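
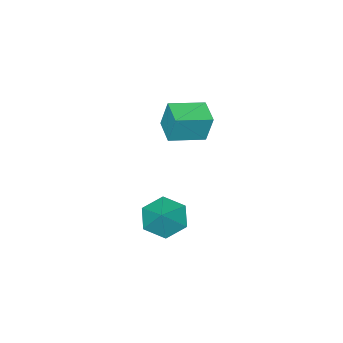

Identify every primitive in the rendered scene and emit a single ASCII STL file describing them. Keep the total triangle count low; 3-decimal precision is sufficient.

solid 
facet normal -0.867 0.466 -0.176
outer loop
vertex -0.293 -2.938 2.374
vertex 0.298 -1.913 2.172
vertex -0.195 -3.257 1.045
endloop
endfacet
facet normal -0.493 -0.854 0.169
outer loop
vertex 1.202 -4.007 1.328
vertex -0.293 -2.938 2.374
vertex -0.195 -3.257 1.045
endloop
endfacet
facet normal -0.867 0.466 -0.176
outer loop
vertex -0.195 -3.257 1.045
vertex 0.298 -1.913 2.172
vertex 0.397 -2.232 0.843
endloop
endfacet
facet normal 0.072 -0.233 -0.970
outer loop
vertex 0.397 -2.232 0.843
vertex 1.202 -4.007 1.328
vertex -0.195 -3.257 1.045
endloop
endfacet
facet normal -0.072 0.232 0.970
outer loop
vertex -0.293 -2.938 2.374
vertex 1.695 -2.663 2.455
vertex 0.298 -1.913 2.172
endloop
endfacet
facet normal -0.493 -0.854 0.168
outer loop
vertex 1.103 -3.688 2.657
vertex -0.293 -2.938 2.374
vertex 1.202 -4.007 1.328
endloop
endfacet
facet normal -0.072 0.233 0.970
outer loop
vertex 1.103 -3.688 2.657
vertex 1.695 -2.663 2.455
vertex -0.293 -2.938 2.374
endloop
endfacet
facet normal 0.493 0.854 -0.168
outer loop
vertex 0.298 -1.913 2.172
vertex 1.695 -2.663 2.455
vertex 0.397 -2.232 0.843
endloop
endfacet
facet normal 0.072 -0.233 -0.970
outer loop
vertex 1.793 -2.982 1.126
vertex 1.202 -4.007 1.328
vertex 0.397 -2.232 0.843
endloop
endfacet
facet normal 0.493 0.854 -0.169
outer loop
vertex 0.397 -2.232 0.843
vertex 1.695 -2.663 2.455
vertex 1.793 -2.982 1.126
endloop
endfacet
facet normal 0.867 -0.465 0.176
outer loop
vertex 1.793 -2.982 1.126
vertex 1.103 -3.688 2.657
vertex 1.202 -4.007 1.328
endloop
endfacet
facet normal 0.867 -0.466 0.176
outer loop
vertex 1.695 -2.663 2.455
vertex 1.103 -3.688 2.657
vertex 1.793 -2.982 1.126
endloop
endfacet
facet normal -0.560 -0.443 -0.700
outer loop
vertex 3.019 -3.184 -3.843
vertex 2.167 -2.823 -3.39
vertex 2.638 -2.267 -4.118
endloop
endfacet
facet normal 0.927 0.334 -0.172
outer loop
vertex 3.019 -3.184 -3.843
vertex 2.638 -2.267 -4.118
vertex 2.933 -2.217 -2.43
endloop
endfacet
facet normal -0.560 -0.443 -0.700
outer loop
vertex 2.638 -2.267 -4.118
vertex 2.167 -2.823 -3.39
vertex 1.786 -1.907 -3.665
endloop
endfacet
facet normal 0.347 0.934 -0.088
outer loop
vertex 2.638 -2.267 -4.118
vertex 1.786 -1.907 -3.665
vertex 2.933 -2.217 -2.43
endloop
endfacet
facet normal -0.560 -0.443 -0.700
outer loop
vertex 1.786 -1.907 -3.665
vertex 2.167 -2.823 -3.39
vertex 1.315 -2.463 -2.937
endloop
endfacet
facet normal -0.274 0.842 0.466
outer loop
vertex 1.786 -1.907 -3.665
vertex 1.315 -2.463 -2.937
vertex 2.933 -2.217 -2.43
endloop
endfacet
facet normal -0.560 -0.443 -0.701
outer loop
vertex 1.315 -2.463 -2.937
vertex 2.167 -2.823 -3.39
vertex 1.696 -3.38 -2.662
endloop
endfacet
facet normal -0.316 0.150 0.937
outer loop
vertex 1.315 -2.463 -2.937
vertex 1.696 -3.38 -2.662
vertex 2.933 -2.217 -2.43
endloop
endfacet
facet normal -0.560 -0.443 -0.701
outer loop
vertex 1.696 -3.38 -2.662
vertex 2.167 -2.823 -3.39
vertex 2.548 -3.74 -3.115
endloop
endfacet
facet normal 0.263 -0.450 0.853
outer loop
vertex 1.696 -3.38 -2.662
vertex 2.548 -3.74 -3.115
vertex 2.933 -2.217 -2.43
endloop
endfacet
facet normal -0.560 -0.443 -0.700
outer loop
vertex 2.548 -3.74 -3.115
vertex 2.167 -2.823 -3.39
vertex 3.019 -3.184 -3.843
endloop
endfacet
facet normal 0.885 -0.358 0.299
outer loop
vertex 2.548 -3.74 -3.115
vertex 3.019 -3.184 -3.843
vertex 2.933 -2.217 -2.43
endloop
endfacet

endsolid


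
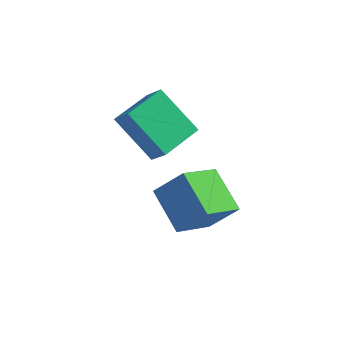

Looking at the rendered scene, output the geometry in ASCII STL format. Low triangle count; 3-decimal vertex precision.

solid 
facet normal -0.664 -0.160 -0.731
outer loop
vertex 3.355 -0.632 -0.508
vertex 2.242 0.361 0.285
vertex 3.968 0.739 -1.366
endloop
endfacet
facet normal 0.659 -0.588 -0.469
outer loop
vertex 4.878 0.959 -0.365
vertex 3.355 -0.632 -0.508
vertex 3.968 0.739 -1.366
endloop
endfacet
facet normal -0.664 -0.160 -0.731
outer loop
vertex 3.968 0.739 -1.366
vertex 2.242 0.361 0.285
vertex 2.855 1.733 -0.573
endloop
endfacet
facet normal 0.354 0.793 -0.496
outer loop
vertex 2.855 1.733 -0.573
vertex 4.878 0.959 -0.365
vertex 3.968 0.739 -1.366
endloop
endfacet
facet normal -0.354 -0.793 0.496
outer loop
vertex 3.355 -0.632 -0.508
vertex 3.152 0.581 1.286
vertex 2.242 0.361 0.285
endloop
endfacet
facet normal 0.658 -0.588 -0.470
outer loop
vertex 4.265 -0.413 0.493
vertex 3.355 -0.632 -0.508
vertex 4.878 0.959 -0.365
endloop
endfacet
facet normal -0.355 -0.793 0.496
outer loop
vertex 4.265 -0.413 0.493
vertex 3.152 0.581 1.286
vertex 3.355 -0.632 -0.508
endloop
endfacet
facet normal -0.659 0.588 0.470
outer loop
vertex 2.242 0.361 0.285
vertex 3.152 0.581 1.286
vertex 2.855 1.733 -0.573
endloop
endfacet
facet normal 0.354 0.793 -0.496
outer loop
vertex 3.765 1.952 0.428
vertex 4.878 0.959 -0.365
vertex 2.855 1.733 -0.573
endloop
endfacet
facet normal -0.658 0.588 0.470
outer loop
vertex 2.855 1.733 -0.573
vertex 3.152 0.581 1.286
vertex 3.765 1.952 0.428
endloop
endfacet
facet normal 0.664 0.160 0.731
outer loop
vertex 3.765 1.952 0.428
vertex 4.265 -0.413 0.493
vertex 4.878 0.959 -0.365
endloop
endfacet
facet normal 0.664 0.160 0.731
outer loop
vertex 3.152 0.581 1.286
vertex 4.265 -0.413 0.493
vertex 3.765 1.952 0.428
endloop
endfacet
facet normal -0.585 0.339 -0.736
outer loop
vertex 0.759 0.977 2.916
vertex 1.342 2.38 3.099
vertex 2.119 0.577 1.651
endloop
endfacet
facet normal -0.382 -0.916 -0.120
outer loop
vertex 2.698 0.24 2.381
vertex 0.759 0.977 2.916
vertex 2.119 0.577 1.651
endloop
endfacet
facet normal -0.585 0.340 -0.737
outer loop
vertex 2.119 0.577 1.651
vertex 1.342 2.38 3.099
vertex 2.702 1.979 1.835
endloop
endfacet
facet normal 0.716 -0.211 -0.665
outer loop
vertex 2.702 1.979 1.835
vertex 2.698 0.24 2.381
vertex 2.119 0.577 1.651
endloop
endfacet
facet normal -0.716 0.211 0.665
outer loop
vertex 0.759 0.977 2.916
vertex 1.921 2.043 3.829
vertex 1.342 2.38 3.099
endloop
endfacet
facet normal -0.381 -0.917 -0.120
outer loop
vertex 1.338 0.641 3.645
vertex 0.759 0.977 2.916
vertex 2.698 0.24 2.381
endloop
endfacet
facet normal -0.716 0.210 0.666
outer loop
vertex 1.338 0.641 3.645
vertex 1.921 2.043 3.829
vertex 0.759 0.977 2.916
endloop
endfacet
facet normal 0.382 0.916 0.120
outer loop
vertex 1.342 2.38 3.099
vertex 1.921 2.043 3.829
vertex 2.702 1.979 1.835
endloop
endfacet
facet normal 0.716 -0.211 -0.666
outer loop
vertex 3.281 1.643 2.564
vertex 2.698 0.24 2.381
vertex 2.702 1.979 1.835
endloop
endfacet
facet normal 0.381 0.917 0.120
outer loop
vertex 2.702 1.979 1.835
vertex 1.921 2.043 3.829
vertex 3.281 1.643 2.564
endloop
endfacet
facet normal 0.585 -0.339 0.737
outer loop
vertex 3.281 1.643 2.564
vertex 1.338 0.641 3.645
vertex 2.698 0.24 2.381
endloop
endfacet
facet normal 0.585 -0.340 0.736
outer loop
vertex 1.921 2.043 3.829
vertex 1.338 0.641 3.645
vertex 3.281 1.643 2.564
endloop
endfacet

endsolid


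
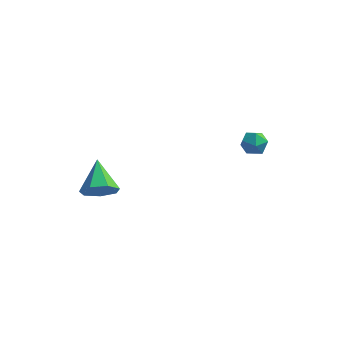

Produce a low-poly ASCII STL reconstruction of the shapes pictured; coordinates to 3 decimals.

solid 
facet normal 0.558 0.369 0.744
outer loop
vertex 4.056 2.125 -2.152
vertex 3.832 1.478 -1.663
vertex 4.517 1.42 -2.148
endloop
endfacet
facet normal 0.832 0.545 0.108
outer loop
vertex 4.056 2.125 -2.152
vertex 4.517 1.42 -2.148
vertex 4.354 1.813 -2.874
endloop
endfacet
facet normal 0.335 0.907 -0.254
outer loop
vertex 4.056 2.125 -2.152
vertex 4.354 1.813 -2.874
vertex 3.569 2.113 -2.837
endloop
endfacet
facet normal -0.246 0.956 0.158
outer loop
vertex 4.056 2.125 -2.152
vertex 3.569 2.113 -2.837
vertex 3.247 1.906 -2.088
endloop
endfacet
facet normal -0.107 0.623 0.775
outer loop
vertex 4.056 2.125 -2.152
vertex 3.247 1.906 -2.088
vertex 3.832 1.478 -1.663
endloop
endfacet
facet normal 0.967 -0.060 -0.249
outer loop
vertex 4.354 1.813 -2.874
vertex 4.517 1.42 -2.148
vertex 4.313 0.974 -2.832
endloop
endfacet
facet normal 0.523 -0.344 0.780
outer loop
vertex 4.517 1.42 -2.148
vertex 3.832 1.478 -1.663
vertex 3.991 0.767 -2.083
endloop
endfacet
facet normal -0.553 0.069 0.830
outer loop
vertex 3.832 1.478 -1.663
vertex 3.247 1.906 -2.088
vertex 3.206 1.067 -2.046
endloop
endfacet
facet normal -0.776 0.609 -0.165
outer loop
vertex 3.247 1.906 -2.088
vertex 3.569 2.113 -2.837
vertex 3.043 1.46 -2.772
endloop
endfacet
facet normal 0.163 0.529 -0.833
outer loop
vertex 3.569 2.113 -2.837
vertex 4.354 1.813 -2.874
vertex 3.728 1.402 -3.257
endloop
endfacet
facet normal 0.246 -0.956 -0.158
outer loop
vertex 3.504 0.755 -2.768
vertex 4.313 0.974 -2.832
vertex 3.991 0.767 -2.083
endloop
endfacet
facet normal -0.335 -0.907 0.254
outer loop
vertex 3.504 0.755 -2.768
vertex 3.991 0.767 -2.083
vertex 3.206 1.067 -2.046
endloop
endfacet
facet normal -0.832 -0.545 -0.108
outer loop
vertex 3.504 0.755 -2.768
vertex 3.206 1.067 -2.046
vertex 3.043 1.46 -2.772
endloop
endfacet
facet normal -0.558 -0.369 -0.744
outer loop
vertex 3.504 0.755 -2.768
vertex 3.043 1.46 -2.772
vertex 3.728 1.402 -3.257
endloop
endfacet
facet normal 0.107 -0.623 -0.775
outer loop
vertex 3.504 0.755 -2.768
vertex 3.728 1.402 -3.257
vertex 4.313 0.974 -2.832
endloop
endfacet
facet normal 0.776 -0.609 0.165
outer loop
vertex 3.991 0.767 -2.083
vertex 4.313 0.974 -2.832
vertex 4.517 1.42 -2.148
endloop
endfacet
facet normal -0.163 -0.529 0.833
outer loop
vertex 3.206 1.067 -2.046
vertex 3.991 0.767 -2.083
vertex 3.832 1.478 -1.663
endloop
endfacet
facet normal -0.967 0.060 0.249
outer loop
vertex 3.043 1.46 -2.772
vertex 3.206 1.067 -2.046
vertex 3.247 1.906 -2.088
endloop
endfacet
facet normal -0.523 0.344 -0.780
outer loop
vertex 3.728 1.402 -3.257
vertex 3.043 1.46 -2.772
vertex 3.569 2.113 -2.837
endloop
endfacet
facet normal 0.553 -0.069 -0.830
outer loop
vertex 4.313 0.974 -2.832
vertex 3.728 1.402 -3.257
vertex 4.354 1.813 -2.874
endloop
endfacet
facet normal 0.276 -0.824 -0.494
outer loop
vertex -2.519 -3.293 -3.724
vertex -3.248 -3.861 -3.184
vertex -3.361 -3.342 -4.113
endloop
endfacet
facet normal 0.171 0.862 -0.478
outer loop
vertex -2.519 -3.293 -3.724
vertex -3.361 -3.342 -4.113
vertex -3.812 -2.179 -2.176
endloop
endfacet
facet normal 0.276 -0.824 -0.494
outer loop
vertex -3.361 -3.342 -4.113
vertex -3.248 -3.861 -3.184
vertex -4.117 -3.782 -3.802
endloop
endfacet
facet normal -0.580 0.632 -0.514
outer loop
vertex -3.361 -3.342 -4.113
vertex -4.117 -3.782 -3.802
vertex -3.812 -2.179 -2.176
endloop
endfacet
facet normal 0.276 -0.824 -0.494
outer loop
vertex -4.117 -3.782 -3.802
vertex -3.248 -3.861 -3.184
vertex -4.219 -4.281 -3.026
endloop
endfacet
facet normal -0.981 0.192 -0.005
outer loop
vertex -4.117 -3.782 -3.802
vertex -4.219 -4.281 -3.026
vertex -3.812 -2.179 -2.176
endloop
endfacet
facet normal 0.276 -0.825 -0.494
outer loop
vertex -4.219 -4.281 -3.026
vertex -3.248 -3.861 -3.184
vertex -3.59 -4.464 -2.368
endloop
endfacet
facet normal -0.734 -0.127 0.667
outer loop
vertex -4.219 -4.281 -3.026
vertex -3.59 -4.464 -2.368
vertex -3.812 -2.179 -2.176
endloop
endfacet
facet normal 0.277 -0.825 -0.493
outer loop
vertex -3.59 -4.464 -2.368
vertex -3.248 -3.861 -3.184
vertex -2.703 -4.192 -2.325
endloop
endfacet
facet normal -0.022 -0.086 0.996
outer loop
vertex -3.59 -4.464 -2.368
vertex -2.703 -4.192 -2.325
vertex -3.812 -2.179 -2.176
endloop
endfacet
facet normal 0.277 -0.825 -0.493
outer loop
vertex -2.703 -4.192 -2.325
vertex -3.248 -3.861 -3.184
vertex -2.226 -3.671 -2.928
endloop
endfacet
facet normal 0.616 0.285 0.734
outer loop
vertex -2.703 -4.192 -2.325
vertex -2.226 -3.671 -2.928
vertex -3.812 -2.179 -2.176
endloop
endfacet
facet normal 0.277 -0.825 -0.493
outer loop
vertex -2.226 -3.671 -2.928
vertex -3.248 -3.861 -3.184
vertex -2.519 -3.293 -3.724
endloop
endfacet
facet normal 0.702 0.708 0.077
outer loop
vertex -2.226 -3.671 -2.928
vertex -2.519 -3.293 -3.724
vertex -3.812 -2.179 -2.176
endloop
endfacet

endsolid


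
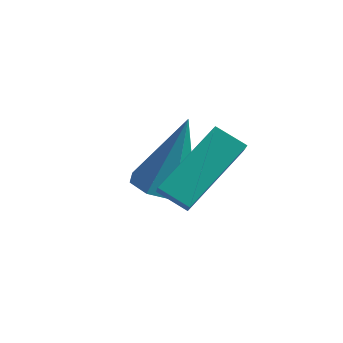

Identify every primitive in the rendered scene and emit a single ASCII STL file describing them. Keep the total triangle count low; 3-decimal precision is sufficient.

solid 
facet normal -0.154 -0.258 -0.954
outer loop
vertex 0.771 3.276 -2.115
vertex 0.311 2.69 -1.882
vertex 0.199 3.44 -2.067
endloop
endfacet
facet normal 0.278 0.960 0.038
outer loop
vertex 0.771 3.276 -2.115
vertex 0.199 3.44 -2.067
vertex 0.629 3.23 0.102
endloop
endfacet
facet normal -0.152 -0.258 -0.954
outer loop
vertex 0.199 3.44 -2.067
vertex 0.311 2.69 -1.882
vertex -0.307 3.165 -1.912
endloop
endfacet
facet normal -0.430 0.887 0.171
outer loop
vertex 0.199 3.44 -2.067
vertex -0.307 3.165 -1.912
vertex 0.629 3.23 0.102
endloop
endfacet
facet normal -0.154 -0.260 -0.953
outer loop
vertex -0.307 3.165 -1.912
vertex 0.311 2.69 -1.882
vertex -0.451 2.612 -1.738
endloop
endfacet
facet normal -0.856 0.344 0.387
outer loop
vertex -0.307 3.165 -1.912
vertex -0.451 2.612 -1.738
vertex 0.629 3.23 0.102
endloop
endfacet
facet normal -0.154 -0.259 -0.954
outer loop
vertex -0.451 2.612 -1.738
vertex 0.311 2.69 -1.882
vertex -0.149 2.105 -1.649
endloop
endfacet
facet normal -0.752 -0.350 0.559
outer loop
vertex -0.451 2.612 -1.738
vertex -0.149 2.105 -1.649
vertex 0.629 3.23 0.102
endloop
endfacet
facet normal -0.153 -0.260 -0.954
outer loop
vertex -0.149 2.105 -1.649
vertex 0.311 2.69 -1.882
vertex 0.423 1.941 -1.696
endloop
endfacet
facet normal -0.178 -0.790 0.587
outer loop
vertex -0.149 2.105 -1.649
vertex 0.423 1.941 -1.696
vertex 0.629 3.23 0.102
endloop
endfacet
facet normal -0.153 -0.260 -0.954
outer loop
vertex 0.423 1.941 -1.696
vertex 0.311 2.69 -1.882
vertex 0.93 2.216 -1.852
endloop
endfacet
facet normal 0.529 -0.717 0.454
outer loop
vertex 0.423 1.941 -1.696
vertex 0.93 2.216 -1.852
vertex 0.629 3.23 0.102
endloop
endfacet
facet normal -0.152 -0.259 -0.954
outer loop
vertex 0.93 2.216 -1.852
vertex 0.311 2.69 -1.882
vertex 1.074 2.769 -2.025
endloop
endfacet
facet normal 0.956 -0.174 0.238
outer loop
vertex 0.93 2.216 -1.852
vertex 1.074 2.769 -2.025
vertex 0.629 3.23 0.102
endloop
endfacet
facet normal -0.152 -0.260 -0.954
outer loop
vertex 1.074 2.769 -2.025
vertex 0.311 2.69 -1.882
vertex 0.771 3.276 -2.115
endloop
endfacet
facet normal 0.851 0.520 0.065
outer loop
vertex 1.074 2.769 -2.025
vertex 0.771 3.276 -2.115
vertex 0.629 3.23 0.102
endloop
endfacet
facet normal -0.464 0.597 -0.654
outer loop
vertex 1.927 2.241 0.693
vertex 2.629 2.365 0.308
vertex 1.571 0.706 -0.456
endloop
endfacet
facet normal -0.867 -0.154 0.475
outer loop
vertex 2.031 0.115 0.192
vertex 1.927 2.241 0.693
vertex 1.571 0.706 -0.456
endloop
endfacet
facet normal -0.464 0.597 -0.654
outer loop
vertex 1.571 0.706 -0.456
vertex 2.629 2.365 0.308
vertex 2.273 0.831 -0.84
endloop
endfacet
facet normal -0.182 -0.787 -0.589
outer loop
vertex 2.273 0.831 -0.84
vertex 2.031 0.115 0.192
vertex 1.571 0.706 -0.456
endloop
endfacet
facet normal 0.183 0.788 0.588
outer loop
vertex 1.927 2.241 0.693
vertex 3.089 1.774 0.956
vertex 2.629 2.365 0.308
endloop
endfacet
facet normal -0.866 -0.154 0.475
outer loop
vertex 2.387 1.649 1.34
vertex 1.927 2.241 0.693
vertex 2.031 0.115 0.192
endloop
endfacet
facet normal 0.183 0.787 0.590
outer loop
vertex 2.387 1.649 1.34
vertex 3.089 1.774 0.956
vertex 1.927 2.241 0.693
endloop
endfacet
facet normal 0.867 0.154 -0.475
outer loop
vertex 2.629 2.365 0.308
vertex 3.089 1.774 0.956
vertex 2.273 0.831 -0.84
endloop
endfacet
facet normal -0.184 -0.787 -0.589
outer loop
vertex 2.733 0.239 -0.193
vertex 2.031 0.115 0.192
vertex 2.273 0.831 -0.84
endloop
endfacet
facet normal 0.866 0.154 -0.475
outer loop
vertex 2.273 0.831 -0.84
vertex 3.089 1.774 0.956
vertex 2.733 0.239 -0.193
endloop
endfacet
facet normal 0.464 -0.597 0.654
outer loop
vertex 2.733 0.239 -0.193
vertex 2.387 1.649 1.34
vertex 2.031 0.115 0.192
endloop
endfacet
facet normal 0.464 -0.597 0.654
outer loop
vertex 3.089 1.774 0.956
vertex 2.387 1.649 1.34
vertex 2.733 0.239 -0.193
endloop
endfacet

endsolid


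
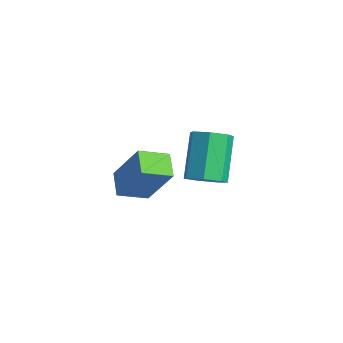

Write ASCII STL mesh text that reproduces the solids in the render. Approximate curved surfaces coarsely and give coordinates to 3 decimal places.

solid 
facet normal 0.505 -0.451 -0.736
outer loop
vertex 1.671 1.649 2.268
vertex 1.024 1.415 1.968
vertex 1.399 2.051 1.835
endloop
endfacet
facet normal 0.755 0.644 0.123
outer loop
vertex 1.671 1.649 2.268
vertex 1.399 2.051 1.835
vertex 0.722 2.498 3.651
endloop
endfacet
facet normal 0.756 0.643 0.124
outer loop
vertex 0.722 2.498 3.651
vertex 1.399 2.051 1.835
vertex 0.45 2.901 3.218
endloop
endfacet
facet normal -0.504 0.451 0.737
outer loop
vertex 0.722 2.498 3.651
vertex 0.45 2.901 3.218
vertex 0.076 2.265 3.352
endloop
endfacet
facet normal 0.505 -0.452 -0.736
outer loop
vertex 1.399 2.051 1.835
vertex 1.024 1.415 1.968
vertex 0.845 1.974 1.502
endloop
endfacet
facet normal 0.144 0.884 -0.444
outer loop
vertex 1.399 2.051 1.835
vertex 0.845 1.974 1.502
vertex 0.45 2.901 3.218
endloop
endfacet
facet normal 0.144 0.884 -0.444
outer loop
vertex 0.45 2.901 3.218
vertex 0.845 1.974 1.502
vertex -0.104 2.824 2.885
endloop
endfacet
facet normal -0.505 0.452 0.735
outer loop
vertex 0.45 2.901 3.218
vertex -0.104 2.824 2.885
vertex 0.076 2.265 3.352
endloop
endfacet
facet normal 0.504 -0.452 -0.736
outer loop
vertex 0.845 1.974 1.502
vertex 1.024 1.415 1.968
vertex 0.426 1.477 1.52
endloop
endfacet
facet normal -0.575 0.460 -0.677
outer loop
vertex 0.845 1.974 1.502
vertex 0.426 1.477 1.52
vertex -0.104 2.824 2.885
endloop
endfacet
facet normal -0.576 0.459 -0.676
outer loop
vertex -0.104 2.824 2.885
vertex 0.426 1.477 1.52
vertex -0.523 2.326 2.904
endloop
endfacet
facet normal -0.504 0.452 0.736
outer loop
vertex -0.104 2.824 2.885
vertex -0.523 2.326 2.904
vertex 0.076 2.265 3.352
endloop
endfacet
facet normal 0.504 -0.452 -0.736
outer loop
vertex 0.426 1.477 1.52
vertex 1.024 1.415 1.968
vertex 0.458 0.933 1.876
endloop
endfacet
facet normal -0.862 -0.312 -0.400
outer loop
vertex 0.426 1.477 1.52
vertex 0.458 0.933 1.876
vertex -0.523 2.326 2.904
endloop
endfacet
facet normal -0.862 -0.312 -0.400
outer loop
vertex -0.523 2.326 2.904
vertex 0.458 0.933 1.876
vertex -0.491 1.782 3.26
endloop
endfacet
facet normal -0.504 0.452 0.736
outer loop
vertex -0.523 2.326 2.904
vertex -0.491 1.782 3.26
vertex 0.076 2.265 3.352
endloop
endfacet
facet normal 0.504 -0.452 -0.736
outer loop
vertex 0.458 0.933 1.876
vertex 1.024 1.415 1.968
vertex 0.916 0.752 2.301
endloop
endfacet
facet normal -0.500 -0.848 0.177
outer loop
vertex 0.458 0.933 1.876
vertex 0.916 0.752 2.301
vertex -0.491 1.782 3.26
endloop
endfacet
facet normal -0.499 -0.848 0.178
outer loop
vertex -0.491 1.782 3.26
vertex 0.916 0.752 2.301
vertex -0.032 1.601 3.685
endloop
endfacet
facet normal -0.504 0.451 0.736
outer loop
vertex -0.491 1.782 3.26
vertex -0.032 1.601 3.685
vertex 0.076 2.265 3.352
endloop
endfacet
facet normal 0.505 -0.452 -0.735
outer loop
vertex 0.916 0.752 2.301
vertex 1.024 1.415 1.968
vertex 1.456 1.071 2.476
endloop
endfacet
facet normal 0.239 -0.746 0.622
outer loop
vertex 0.916 0.752 2.301
vertex 1.456 1.071 2.476
vertex -0.032 1.601 3.685
endloop
endfacet
facet normal 0.240 -0.745 0.622
outer loop
vertex -0.032 1.601 3.685
vertex 1.456 1.071 2.476
vertex 0.508 1.92 3.859
endloop
endfacet
facet normal -0.504 0.451 0.736
outer loop
vertex -0.032 1.601 3.685
vertex 0.508 1.92 3.859
vertex 0.076 2.265 3.352
endloop
endfacet
facet normal 0.505 -0.452 -0.735
outer loop
vertex 1.456 1.071 2.476
vertex 1.024 1.415 1.968
vertex 1.671 1.649 2.268
endloop
endfacet
facet normal 0.798 -0.082 0.597
outer loop
vertex 1.456 1.071 2.476
vertex 1.671 1.649 2.268
vertex 0.508 1.92 3.859
endloop
endfacet
facet normal 0.798 -0.081 0.597
outer loop
vertex 0.508 1.92 3.859
vertex 1.671 1.649 2.268
vertex 0.722 2.498 3.651
endloop
endfacet
facet normal -0.504 0.452 0.736
outer loop
vertex 0.508 1.92 3.859
vertex 0.722 2.498 3.651
vertex 0.076 2.265 3.352
endloop
endfacet
facet normal -0.489 -0.214 -0.846
outer loop
vertex -3.166 0.43 -1.324
vertex -4.064 0.835 -0.908
vertex -2.872 1.547 -1.777
endloop
endfacet
facet normal 0.840 -0.379 -0.389
outer loop
vertex -1.876 1.985 -0.052
vertex -3.166 0.43 -1.324
vertex -2.872 1.547 -1.777
endloop
endfacet
facet normal -0.488 -0.215 -0.846
outer loop
vertex -2.872 1.547 -1.777
vertex -4.064 0.835 -0.908
vertex -3.771 1.952 -1.361
endloop
endfacet
facet normal 0.237 0.900 -0.365
outer loop
vertex -3.771 1.952 -1.361
vertex -1.876 1.985 -0.052
vertex -2.872 1.547 -1.777
endloop
endfacet
facet normal -0.237 -0.900 0.365
outer loop
vertex -3.166 0.43 -1.324
vertex -3.068 1.273 0.817
vertex -4.064 0.835 -0.908
endloop
endfacet
facet normal 0.840 -0.378 -0.389
outer loop
vertex -2.169 0.868 0.401
vertex -3.166 0.43 -1.324
vertex -1.876 1.985 -0.052
endloop
endfacet
facet normal -0.237 -0.900 0.365
outer loop
vertex -2.169 0.868 0.401
vertex -3.068 1.273 0.817
vertex -3.166 0.43 -1.324
endloop
endfacet
facet normal -0.840 0.378 0.389
outer loop
vertex -4.064 0.835 -0.908
vertex -3.068 1.273 0.817
vertex -3.771 1.952 -1.361
endloop
endfacet
facet normal 0.237 0.900 -0.365
outer loop
vertex -2.774 2.39 0.364
vertex -1.876 1.985 -0.052
vertex -3.771 1.952 -1.361
endloop
endfacet
facet normal -0.840 0.379 0.389
outer loop
vertex -3.771 1.952 -1.361
vertex -3.068 1.273 0.817
vertex -2.774 2.39 0.364
endloop
endfacet
facet normal 0.489 0.215 0.846
outer loop
vertex -2.774 2.39 0.364
vertex -2.169 0.868 0.401
vertex -1.876 1.985 -0.052
endloop
endfacet
facet normal 0.488 0.215 0.846
outer loop
vertex -3.068 1.273 0.817
vertex -2.169 0.868 0.401
vertex -2.774 2.39 0.364
endloop
endfacet

endsolid


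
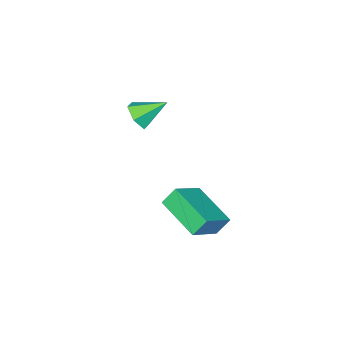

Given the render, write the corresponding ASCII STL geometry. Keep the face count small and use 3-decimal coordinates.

solid 
facet normal -0.492 0.346 0.799
outer loop
vertex -0.154 -0.669 -1.767
vertex 0.267 1.328 -2.373
vertex -1.595 -0.639 -2.668
endloop
endfacet
facet normal -0.198 -0.938 0.285
outer loop
vertex -1.127 -0.968 -3.427
vertex -0.154 -0.669 -1.767
vertex -1.595 -0.639 -2.668
endloop
endfacet
facet normal -0.493 0.346 0.798
outer loop
vertex -1.595 -0.639 -2.668
vertex 0.267 1.328 -2.373
vertex -1.174 1.358 -3.275
endloop
endfacet
facet normal -0.848 0.018 -0.530
outer loop
vertex -1.174 1.358 -3.275
vertex -1.127 -0.968 -3.427
vertex -1.595 -0.639 -2.668
endloop
endfacet
facet normal 0.848 -0.018 0.530
outer loop
vertex -0.154 -0.669 -1.767
vertex 0.735 0.999 -3.132
vertex 0.267 1.328 -2.373
endloop
endfacet
facet normal -0.198 -0.938 0.285
outer loop
vertex 0.314 -0.998 -2.525
vertex -0.154 -0.669 -1.767
vertex -1.127 -0.968 -3.427
endloop
endfacet
facet normal 0.847 -0.017 0.531
outer loop
vertex 0.314 -0.998 -2.525
vertex 0.735 0.999 -3.132
vertex -0.154 -0.669 -1.767
endloop
endfacet
facet normal 0.198 0.938 -0.285
outer loop
vertex 0.267 1.328 -2.373
vertex 0.735 0.999 -3.132
vertex -1.174 1.358 -3.275
endloop
endfacet
facet normal -0.847 0.018 -0.531
outer loop
vertex -0.706 1.029 -4.033
vertex -1.127 -0.968 -3.427
vertex -1.174 1.358 -3.275
endloop
endfacet
facet normal 0.198 0.938 -0.285
outer loop
vertex -1.174 1.358 -3.275
vertex 0.735 0.999 -3.132
vertex -0.706 1.029 -4.033
endloop
endfacet
facet normal 0.493 -0.346 -0.798
outer loop
vertex -0.706 1.029 -4.033
vertex 0.314 -0.998 -2.525
vertex -1.127 -0.968 -3.427
endloop
endfacet
facet normal 0.492 -0.346 -0.799
outer loop
vertex 0.735 0.999 -3.132
vertex 0.314 -0.998 -2.525
vertex -0.706 1.029 -4.033
endloop
endfacet
facet normal 0.562 -0.606 -0.563
outer loop
vertex 0.588 -2.218 2.161
vertex -0.024 -2.537 1.893
vertex 0.267 -1.949 1.551
endloop
endfacet
facet normal 0.408 0.895 0.180
outer loop
vertex 0.588 -2.218 2.161
vertex 0.267 -1.949 1.551
vertex -0.816 -1.683 2.687
endloop
endfacet
facet normal 0.563 -0.606 -0.562
outer loop
vertex 0.267 -1.949 1.551
vertex -0.024 -2.537 1.893
vertex -0.344 -2.268 1.283
endloop
endfacet
facet normal -0.254 0.859 -0.444
outer loop
vertex 0.267 -1.949 1.551
vertex -0.344 -2.268 1.283
vertex -0.816 -1.683 2.687
endloop
endfacet
facet normal 0.562 -0.606 -0.562
outer loop
vertex -0.344 -2.268 1.283
vertex -0.024 -2.537 1.893
vertex -0.635 -2.856 1.626
endloop
endfacet
facet normal -0.895 0.215 -0.391
outer loop
vertex -0.344 -2.268 1.283
vertex -0.635 -2.856 1.626
vertex -0.816 -1.683 2.687
endloop
endfacet
facet normal 0.562 -0.606 -0.563
outer loop
vertex -0.635 -2.856 1.626
vertex -0.024 -2.537 1.893
vertex -0.314 -3.125 2.236
endloop
endfacet
facet normal -0.874 -0.394 0.286
outer loop
vertex -0.635 -2.856 1.626
vertex -0.314 -3.125 2.236
vertex -0.816 -1.683 2.687
endloop
endfacet
facet normal 0.563 -0.606 -0.562
outer loop
vertex -0.314 -3.125 2.236
vertex -0.024 -2.537 1.893
vertex 0.297 -2.806 2.504
endloop
endfacet
facet normal -0.212 -0.358 0.909
outer loop
vertex -0.314 -3.125 2.236
vertex 0.297 -2.806 2.504
vertex -0.816 -1.683 2.687
endloop
endfacet
facet normal 0.562 -0.606 -0.562
outer loop
vertex 0.297 -2.806 2.504
vertex -0.024 -2.537 1.893
vertex 0.588 -2.218 2.161
endloop
endfacet
facet normal 0.430 0.287 0.856
outer loop
vertex 0.297 -2.806 2.504
vertex 0.588 -2.218 2.161
vertex -0.816 -1.683 2.687
endloop
endfacet

endsolid


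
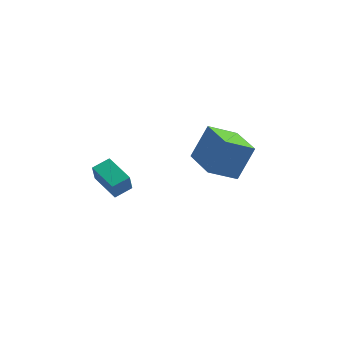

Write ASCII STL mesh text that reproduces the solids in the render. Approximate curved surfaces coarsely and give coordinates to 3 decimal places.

solid 
facet normal -0.802 -0.547 -0.239
outer loop
vertex -1.588 -2.164 -0.931
vertex -2.491 -0.961 -0.652
vertex -1.5 -1.877 -1.885
endloop
endfacet
facet normal 0.590 -0.787 -0.182
outer loop
vertex -0.769 -1.379 -1.668
vertex -1.588 -2.164 -0.931
vertex -1.5 -1.877 -1.885
endloop
endfacet
facet normal -0.803 -0.547 -0.239
outer loop
vertex -1.5 -1.877 -1.885
vertex -2.491 -0.961 -0.652
vertex -2.403 -0.673 -1.606
endloop
endfacet
facet normal 0.088 0.287 -0.954
outer loop
vertex -2.403 -0.673 -1.606
vertex -0.769 -1.379 -1.668
vertex -1.5 -1.877 -1.885
endloop
endfacet
facet normal -0.088 -0.287 0.954
outer loop
vertex -1.588 -2.164 -0.931
vertex -1.76 -0.463 -0.435
vertex -2.491 -0.961 -0.652
endloop
endfacet
facet normal 0.589 -0.787 -0.183
outer loop
vertex -0.857 -1.667 -0.714
vertex -1.588 -2.164 -0.931
vertex -0.769 -1.379 -1.668
endloop
endfacet
facet normal -0.088 -0.287 0.954
outer loop
vertex -0.857 -1.667 -0.714
vertex -1.76 -0.463 -0.435
vertex -1.588 -2.164 -0.931
endloop
endfacet
facet normal -0.590 0.786 0.183
outer loop
vertex -2.491 -0.961 -0.652
vertex -1.76 -0.463 -0.435
vertex -2.403 -0.673 -1.606
endloop
endfacet
facet normal 0.088 0.287 -0.954
outer loop
vertex -1.672 -0.176 -1.389
vertex -0.769 -1.379 -1.668
vertex -2.403 -0.673 -1.606
endloop
endfacet
facet normal -0.589 0.787 0.182
outer loop
vertex -2.403 -0.673 -1.606
vertex -1.76 -0.463 -0.435
vertex -1.672 -0.176 -1.389
endloop
endfacet
facet normal 0.802 0.547 0.239
outer loop
vertex -1.672 -0.176 -1.389
vertex -0.857 -1.667 -0.714
vertex -0.769 -1.379 -1.668
endloop
endfacet
facet normal 0.803 0.547 0.239
outer loop
vertex -1.76 -0.463 -0.435
vertex -0.857 -1.667 -0.714
vertex -1.672 -0.176 -1.389
endloop
endfacet
facet normal -0.829 -0.249 0.500
outer loop
vertex 3.351 3.088 -2.18
vertex 2.586 4.924 -2.533
vertex 2.557 2.443 -3.817
endloop
endfacet
facet normal 0.378 -0.909 0.175
outer loop
vertex 3.934 2.856 -4.647
vertex 3.351 3.088 -2.18
vertex 2.557 2.443 -3.817
endloop
endfacet
facet normal -0.829 -0.249 0.500
outer loop
vertex 2.557 2.443 -3.817
vertex 2.586 4.924 -2.533
vertex 1.793 4.279 -4.169
endloop
endfacet
facet normal -0.411 -0.334 -0.848
outer loop
vertex 1.793 4.279 -4.169
vertex 3.934 2.856 -4.647
vertex 2.557 2.443 -3.817
endloop
endfacet
facet normal 0.411 0.334 0.848
outer loop
vertex 3.351 3.088 -2.18
vertex 3.963 5.337 -3.363
vertex 2.586 4.924 -2.533
endloop
endfacet
facet normal 0.378 -0.909 0.175
outer loop
vertex 4.727 3.501 -3.011
vertex 3.351 3.088 -2.18
vertex 3.934 2.856 -4.647
endloop
endfacet
facet normal 0.412 0.334 0.848
outer loop
vertex 4.727 3.501 -3.011
vertex 3.963 5.337 -3.363
vertex 3.351 3.088 -2.18
endloop
endfacet
facet normal -0.378 0.909 -0.175
outer loop
vertex 2.586 4.924 -2.533
vertex 3.963 5.337 -3.363
vertex 1.793 4.279 -4.169
endloop
endfacet
facet normal -0.412 -0.334 -0.848
outer loop
vertex 3.169 4.692 -5.0
vertex 3.934 2.856 -4.647
vertex 1.793 4.279 -4.169
endloop
endfacet
facet normal -0.378 0.909 -0.175
outer loop
vertex 1.793 4.279 -4.169
vertex 3.963 5.337 -3.363
vertex 3.169 4.692 -5.0
endloop
endfacet
facet normal 0.829 0.249 -0.500
outer loop
vertex 3.169 4.692 -5.0
vertex 4.727 3.501 -3.011
vertex 3.934 2.856 -4.647
endloop
endfacet
facet normal 0.829 0.249 -0.500
outer loop
vertex 3.963 5.337 -3.363
vertex 4.727 3.501 -3.011
vertex 3.169 4.692 -5.0
endloop
endfacet

endsolid


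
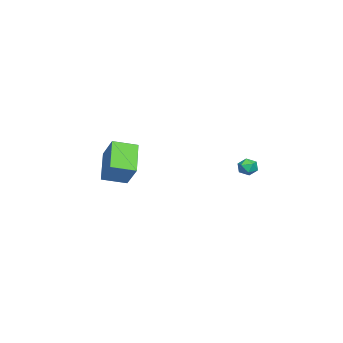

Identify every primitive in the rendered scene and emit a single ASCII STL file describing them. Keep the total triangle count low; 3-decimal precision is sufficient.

solid 
facet normal -0.633 0.072 0.771
outer loop
vertex 0.967 3.644 -0.893
vertex 0.755 3.062 -1.013
vertex 1.242 3.146 -0.621
endloop
endfacet
facet normal -0.045 0.460 0.887
outer loop
vertex 0.967 3.644 -0.893
vertex 1.242 3.146 -0.621
vertex 1.596 3.617 -0.847
endloop
endfacet
facet normal 0.014 0.934 0.358
outer loop
vertex 0.967 3.644 -0.893
vertex 1.596 3.617 -0.847
vertex 1.327 3.825 -1.379
endloop
endfacet
facet normal -0.538 0.839 -0.086
outer loop
vertex 0.967 3.644 -0.893
vertex 1.327 3.825 -1.379
vertex 0.808 3.482 -1.481
endloop
endfacet
facet normal -0.937 0.306 0.169
outer loop
vertex 0.967 3.644 -0.893
vertex 0.808 3.482 -1.481
vertex 0.755 3.062 -1.013
endloop
endfacet
facet normal 0.518 0.021 0.855
outer loop
vertex 1.596 3.617 -0.847
vertex 1.242 3.146 -0.621
vertex 1.772 3.018 -0.939
endloop
endfacet
facet normal -0.433 -0.606 0.668
outer loop
vertex 1.242 3.146 -0.621
vertex 0.755 3.062 -1.013
vertex 1.253 2.675 -1.041
endloop
endfacet
facet normal -0.925 -0.225 -0.306
outer loop
vertex 0.755 3.062 -1.013
vertex 0.808 3.482 -1.481
vertex 0.984 2.883 -1.573
endloop
endfacet
facet normal -0.279 0.636 -0.720
outer loop
vertex 0.808 3.482 -1.481
vertex 1.327 3.825 -1.379
vertex 1.338 3.354 -1.799
endloop
endfacet
facet normal 0.614 0.790 -0.002
outer loop
vertex 1.327 3.825 -1.379
vertex 1.596 3.617 -0.847
vertex 1.825 3.438 -1.407
endloop
endfacet
facet normal 0.538 -0.839 0.086
outer loop
vertex 1.613 2.856 -1.527
vertex 1.772 3.018 -0.939
vertex 1.253 2.675 -1.041
endloop
endfacet
facet normal -0.014 -0.934 -0.358
outer loop
vertex 1.613 2.856 -1.527
vertex 1.253 2.675 -1.041
vertex 0.984 2.883 -1.573
endloop
endfacet
facet normal 0.045 -0.460 -0.887
outer loop
vertex 1.613 2.856 -1.527
vertex 0.984 2.883 -1.573
vertex 1.338 3.354 -1.799
endloop
endfacet
facet normal 0.633 -0.072 -0.771
outer loop
vertex 1.613 2.856 -1.527
vertex 1.338 3.354 -1.799
vertex 1.825 3.438 -1.407
endloop
endfacet
facet normal 0.937 -0.306 -0.169
outer loop
vertex 1.613 2.856 -1.527
vertex 1.825 3.438 -1.407
vertex 1.772 3.018 -0.939
endloop
endfacet
facet normal 0.279 -0.636 0.720
outer loop
vertex 1.253 2.675 -1.041
vertex 1.772 3.018 -0.939
vertex 1.242 3.146 -0.621
endloop
endfacet
facet normal -0.614 -0.790 0.002
outer loop
vertex 0.984 2.883 -1.573
vertex 1.253 2.675 -1.041
vertex 0.755 3.062 -1.013
endloop
endfacet
facet normal -0.518 -0.021 -0.855
outer loop
vertex 1.338 3.354 -1.799
vertex 0.984 2.883 -1.573
vertex 0.808 3.482 -1.481
endloop
endfacet
facet normal 0.433 0.606 -0.668
outer loop
vertex 1.825 3.438 -1.407
vertex 1.338 3.354 -1.799
vertex 1.327 3.825 -1.379
endloop
endfacet
facet normal 0.925 0.225 0.306
outer loop
vertex 1.772 3.018 -0.939
vertex 1.825 3.438 -1.407
vertex 1.596 3.617 -0.847
endloop
endfacet
facet normal -0.485 -0.477 -0.732
outer loop
vertex 0.593 -5.274 -1.385
vertex -0.095 -3.996 -1.762
vertex 2.186 -4.818 -2.738
endloop
endfacet
facet normal 0.458 -0.852 0.252
outer loop
vertex 3.075 -3.944 -1.398
vertex 0.593 -5.274 -1.385
vertex 2.186 -4.818 -2.738
endloop
endfacet
facet normal -0.485 -0.477 -0.733
outer loop
vertex 2.186 -4.818 -2.738
vertex -0.095 -3.996 -1.762
vertex 1.499 -3.539 -3.116
endloop
endfacet
facet normal 0.744 0.213 -0.633
outer loop
vertex 1.499 -3.539 -3.116
vertex 3.075 -3.944 -1.398
vertex 2.186 -4.818 -2.738
endloop
endfacet
facet normal -0.744 -0.214 0.633
outer loop
vertex 0.593 -5.274 -1.385
vertex 0.794 -3.122 -0.422
vertex -0.095 -3.996 -1.762
endloop
endfacet
facet normal 0.458 -0.853 0.252
outer loop
vertex 1.481 -4.401 -0.044
vertex 0.593 -5.274 -1.385
vertex 3.075 -3.944 -1.398
endloop
endfacet
facet normal -0.745 -0.213 0.632
outer loop
vertex 1.481 -4.401 -0.044
vertex 0.794 -3.122 -0.422
vertex 0.593 -5.274 -1.385
endloop
endfacet
facet normal -0.458 0.852 -0.252
outer loop
vertex -0.095 -3.996 -1.762
vertex 0.794 -3.122 -0.422
vertex 1.499 -3.539 -3.116
endloop
endfacet
facet normal 0.744 0.214 -0.632
outer loop
vertex 2.387 -2.666 -1.775
vertex 3.075 -3.944 -1.398
vertex 1.499 -3.539 -3.116
endloop
endfacet
facet normal -0.458 0.853 -0.252
outer loop
vertex 1.499 -3.539 -3.116
vertex 0.794 -3.122 -0.422
vertex 2.387 -2.666 -1.775
endloop
endfacet
facet normal 0.485 0.477 0.733
outer loop
vertex 2.387 -2.666 -1.775
vertex 1.481 -4.401 -0.044
vertex 3.075 -3.944 -1.398
endloop
endfacet
facet normal 0.486 0.477 0.732
outer loop
vertex 0.794 -3.122 -0.422
vertex 1.481 -4.401 -0.044
vertex 2.387 -2.666 -1.775
endloop
endfacet

endsolid


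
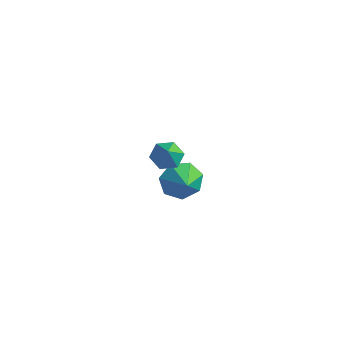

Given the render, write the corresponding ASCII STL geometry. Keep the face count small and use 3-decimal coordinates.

solid 
facet normal -0.730 0.509 -0.456
outer loop
vertex -2.245 0.643 -3.452
vertex -2.941 0.198 -2.836
vertex -2.42 1.075 -2.69
endloop
endfacet
facet normal 0.964 0.254 0.077
outer loop
vertex -2.245 0.643 -3.452
vertex -2.42 1.075 -2.69
vertex -2.059 -0.418 -2.284
endloop
endfacet
facet normal -0.729 0.509 -0.457
outer loop
vertex -2.42 1.075 -2.69
vertex -2.941 0.198 -2.836
vertex -2.988 0.847 -2.037
endloop
endfacet
facet normal 0.647 0.342 0.682
outer loop
vertex -2.42 1.075 -2.69
vertex -2.988 0.847 -2.037
vertex -2.059 -0.418 -2.284
endloop
endfacet
facet normal -0.729 0.510 -0.457
outer loop
vertex -2.988 0.847 -2.037
vertex -2.941 0.198 -2.836
vertex -3.52 0.131 -1.987
endloop
endfacet
facet normal 0.176 -0.062 0.982
outer loop
vertex -2.988 0.847 -2.037
vertex -3.52 0.131 -1.987
vertex -2.059 -0.418 -2.284
endloop
endfacet
facet normal -0.729 0.511 -0.457
outer loop
vertex -3.52 0.131 -1.987
vertex -2.941 0.198 -2.836
vertex -3.617 -0.534 -2.576
endloop
endfacet
facet normal -0.092 -0.653 0.752
outer loop
vertex -3.52 0.131 -1.987
vertex -3.617 -0.534 -2.576
vertex -2.059 -0.418 -2.284
endloop
endfacet
facet normal -0.729 0.511 -0.457
outer loop
vertex -3.617 -0.534 -2.576
vertex -2.941 0.198 -2.836
vertex -3.205 -0.648 -3.361
endloop
endfacet
facet normal 0.042 -0.985 0.165
outer loop
vertex -3.617 -0.534 -2.576
vertex -3.205 -0.648 -3.361
vertex -2.059 -0.418 -2.284
endloop
endfacet
facet normal -0.729 0.511 -0.456
outer loop
vertex -3.205 -0.648 -3.361
vertex -2.941 0.198 -2.836
vertex -2.594 -0.124 -3.751
endloop
endfacet
facet normal 0.480 -0.810 -0.337
outer loop
vertex -3.205 -0.648 -3.361
vertex -2.594 -0.124 -3.751
vertex -2.059 -0.418 -2.284
endloop
endfacet
facet normal -0.730 0.510 -0.456
outer loop
vertex -2.594 -0.124 -3.751
vertex -2.941 0.198 -2.836
vertex -2.245 0.643 -3.452
endloop
endfacet
facet normal 0.890 -0.258 -0.376
outer loop
vertex -2.594 -0.124 -3.751
vertex -2.245 0.643 -3.452
vertex -2.059 -0.418 -2.284
endloop
endfacet
facet normal -0.445 0.455 -0.771
outer loop
vertex -0.024 -3.417 2.121
vertex -0.643 -3.371 2.505
vertex -0.151 -2.833 2.539
endloop
endfacet
facet normal 0.984 0.128 0.120
outer loop
vertex -0.024 -3.417 2.121
vertex -0.151 -2.833 2.539
vertex -0.117 -3.909 3.415
endloop
endfacet
facet normal -0.445 0.456 -0.771
outer loop
vertex -0.151 -2.833 2.539
vertex -0.643 -3.371 2.505
vertex -0.77 -2.787 2.924
endloop
endfacet
facet normal 0.465 0.568 0.679
outer loop
vertex -0.151 -2.833 2.539
vertex -0.77 -2.787 2.924
vertex -0.117 -3.909 3.415
endloop
endfacet
facet normal -0.445 0.456 -0.771
outer loop
vertex -0.77 -2.787 2.924
vertex -0.643 -3.371 2.505
vertex -1.262 -3.325 2.89
endloop
endfacet
facet normal -0.309 0.224 0.924
outer loop
vertex -0.77 -2.787 2.924
vertex -1.262 -3.325 2.89
vertex -0.117 -3.909 3.415
endloop
endfacet
facet normal -0.446 0.455 -0.771
outer loop
vertex -1.262 -3.325 2.89
vertex -0.643 -3.371 2.505
vertex -1.135 -3.91 2.471
endloop
endfacet
facet normal -0.564 -0.558 0.609
outer loop
vertex -1.262 -3.325 2.89
vertex -1.135 -3.91 2.471
vertex -0.117 -3.909 3.415
endloop
endfacet
facet normal -0.446 0.455 -0.771
outer loop
vertex -1.135 -3.91 2.471
vertex -0.643 -3.371 2.505
vertex -0.516 -3.956 2.086
endloop
endfacet
facet normal -0.044 -0.998 0.048
outer loop
vertex -1.135 -3.91 2.471
vertex -0.516 -3.956 2.086
vertex -0.117 -3.909 3.415
endloop
endfacet
facet normal -0.445 0.456 -0.771
outer loop
vertex -0.516 -3.956 2.086
vertex -0.643 -3.371 2.505
vertex -0.024 -3.417 2.121
endloop
endfacet
facet normal 0.731 -0.654 -0.196
outer loop
vertex -0.516 -3.956 2.086
vertex -0.024 -3.417 2.121
vertex -0.117 -3.909 3.415
endloop
endfacet

endsolid


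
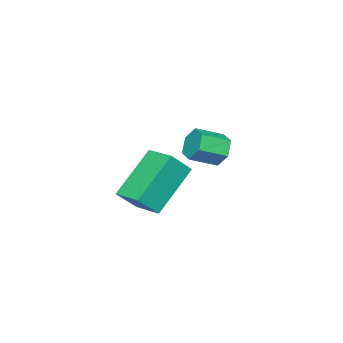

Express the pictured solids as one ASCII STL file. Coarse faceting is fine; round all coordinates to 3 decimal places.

solid 
facet normal -0.732 0.549 -0.403
outer loop
vertex -3.664 -0.348 -4.413
vertex -4.066 -0.495 -3.884
vertex -3.665 0.054 -3.864
endloop
endfacet
facet normal 0.682 0.591 -0.431
outer loop
vertex -3.664 -0.348 -4.413
vertex -3.665 0.054 -3.864
vertex -2.852 -0.958 -3.964
endloop
endfacet
facet normal 0.682 0.590 -0.432
outer loop
vertex -2.852 -0.958 -3.964
vertex -3.665 0.054 -3.864
vertex -2.853 -0.556 -3.416
endloop
endfacet
facet normal 0.732 -0.549 0.404
outer loop
vertex -2.852 -0.958 -3.964
vertex -2.853 -0.556 -3.416
vertex -3.254 -1.105 -3.436
endloop
endfacet
facet normal -0.732 0.549 -0.404
outer loop
vertex -3.665 0.054 -3.864
vertex -4.066 -0.495 -3.884
vertex -4.067 -0.093 -3.336
endloop
endfacet
facet normal 0.340 0.807 0.483
outer loop
vertex -3.665 0.054 -3.864
vertex -4.067 -0.093 -3.336
vertex -2.853 -0.556 -3.416
endloop
endfacet
facet normal 0.340 0.807 0.482
outer loop
vertex -2.853 -0.556 -3.416
vertex -4.067 -0.093 -3.336
vertex -3.255 -0.703 -2.887
endloop
endfacet
facet normal 0.732 -0.549 0.403
outer loop
vertex -2.853 -0.556 -3.416
vertex -3.255 -0.703 -2.887
vertex -3.254 -1.105 -3.436
endloop
endfacet
facet normal -0.732 0.549 -0.404
outer loop
vertex -4.067 -0.093 -3.336
vertex -4.066 -0.495 -3.884
vertex -4.468 -0.642 -3.356
endloop
endfacet
facet normal -0.343 0.217 0.914
outer loop
vertex -4.067 -0.093 -3.336
vertex -4.468 -0.642 -3.356
vertex -3.255 -0.703 -2.887
endloop
endfacet
facet normal -0.343 0.217 0.914
outer loop
vertex -3.255 -0.703 -2.887
vertex -4.468 -0.642 -3.356
vertex -3.656 -1.252 -2.907
endloop
endfacet
facet normal 0.732 -0.549 0.403
outer loop
vertex -3.255 -0.703 -2.887
vertex -3.656 -1.252 -2.907
vertex -3.254 -1.105 -3.436
endloop
endfacet
facet normal -0.732 0.549 -0.404
outer loop
vertex -4.468 -0.642 -3.356
vertex -4.066 -0.495 -3.884
vertex -4.467 -1.044 -3.904
endloop
endfacet
facet normal -0.682 -0.590 0.432
outer loop
vertex -4.468 -0.642 -3.356
vertex -4.467 -1.044 -3.904
vertex -3.656 -1.252 -2.907
endloop
endfacet
facet normal -0.682 -0.591 0.431
outer loop
vertex -3.656 -1.252 -2.907
vertex -4.467 -1.044 -3.904
vertex -3.655 -1.654 -3.456
endloop
endfacet
facet normal 0.732 -0.549 0.403
outer loop
vertex -3.656 -1.252 -2.907
vertex -3.655 -1.654 -3.456
vertex -3.254 -1.105 -3.436
endloop
endfacet
facet normal -0.732 0.549 -0.403
outer loop
vertex -4.467 -1.044 -3.904
vertex -4.066 -0.495 -3.884
vertex -4.065 -0.897 -4.433
endloop
endfacet
facet normal -0.340 -0.807 -0.483
outer loop
vertex -4.467 -1.044 -3.904
vertex -4.065 -0.897 -4.433
vertex -3.655 -1.654 -3.456
endloop
endfacet
facet normal -0.339 -0.807 -0.483
outer loop
vertex -3.655 -1.654 -3.456
vertex -4.065 -0.897 -4.433
vertex -3.253 -1.507 -3.984
endloop
endfacet
facet normal 0.732 -0.549 0.404
outer loop
vertex -3.655 -1.654 -3.456
vertex -3.253 -1.507 -3.984
vertex -3.254 -1.105 -3.436
endloop
endfacet
facet normal -0.732 0.549 -0.403
outer loop
vertex -4.065 -0.897 -4.433
vertex -4.066 -0.495 -3.884
vertex -3.664 -0.348 -4.413
endloop
endfacet
facet normal 0.343 -0.217 -0.914
outer loop
vertex -4.065 -0.897 -4.433
vertex -3.664 -0.348 -4.413
vertex -3.253 -1.507 -3.984
endloop
endfacet
facet normal 0.343 -0.217 -0.914
outer loop
vertex -3.253 -1.507 -3.984
vertex -3.664 -0.348 -4.413
vertex -2.852 -0.958 -3.964
endloop
endfacet
facet normal 0.732 -0.549 0.404
outer loop
vertex -3.253 -1.507 -3.984
vertex -2.852 -0.958 -3.964
vertex -3.254 -1.105 -3.436
endloop
endfacet
facet normal -0.733 0.095 0.673
outer loop
vertex -0.843 -1.122 -2.757
vertex -0.557 -0.041 -2.598
vertex -1.537 -0.82 -3.556
endloop
endfacet
facet normal -0.254 -0.957 -0.141
outer loop
vertex -0.003 -1.019 -4.962
vertex -0.843 -1.122 -2.757
vertex -1.537 -0.82 -3.556
endloop
endfacet
facet normal -0.734 0.096 0.673
outer loop
vertex -1.537 -0.82 -3.556
vertex -0.557 -0.041 -2.598
vertex -1.25 0.261 -3.397
endloop
endfacet
facet normal -0.630 0.274 -0.726
outer loop
vertex -1.25 0.261 -3.397
vertex -0.003 -1.019 -4.962
vertex -1.537 -0.82 -3.556
endloop
endfacet
facet normal 0.630 -0.274 0.726
outer loop
vertex -0.843 -1.122 -2.757
vertex 0.977 -0.24 -4.004
vertex -0.557 -0.041 -2.598
endloop
endfacet
facet normal -0.254 -0.957 -0.141
outer loop
vertex 0.69 -1.321 -4.163
vertex -0.843 -1.122 -2.757
vertex -0.003 -1.019 -4.962
endloop
endfacet
facet normal 0.630 -0.274 0.726
outer loop
vertex 0.69 -1.321 -4.163
vertex 0.977 -0.24 -4.004
vertex -0.843 -1.122 -2.757
endloop
endfacet
facet normal 0.254 0.957 0.142
outer loop
vertex -0.557 -0.041 -2.598
vertex 0.977 -0.24 -4.004
vertex -1.25 0.261 -3.397
endloop
endfacet
facet normal -0.631 0.274 -0.726
outer loop
vertex 0.283 0.062 -4.803
vertex -0.003 -1.019 -4.962
vertex -1.25 0.261 -3.397
endloop
endfacet
facet normal 0.254 0.957 0.141
outer loop
vertex -1.25 0.261 -3.397
vertex 0.977 -0.24 -4.004
vertex 0.283 0.062 -4.803
endloop
endfacet
facet normal 0.734 -0.095 -0.673
outer loop
vertex 0.283 0.062 -4.803
vertex 0.69 -1.321 -4.163
vertex -0.003 -1.019 -4.962
endloop
endfacet
facet normal 0.733 -0.096 -0.673
outer loop
vertex 0.977 -0.24 -4.004
vertex 0.69 -1.321 -4.163
vertex 0.283 0.062 -4.803
endloop
endfacet

endsolid


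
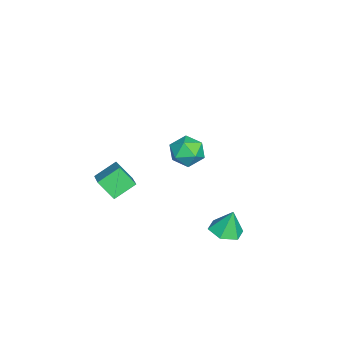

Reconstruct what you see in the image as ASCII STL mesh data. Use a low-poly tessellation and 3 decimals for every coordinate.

solid 
facet normal -0.985 -0.084 0.148
outer loop
vertex -2.739 0.081 0.631
vertex -2.687 -0.759 0.499
vertex -2.596 -0.445 1.286
endloop
endfacet
facet normal -0.717 0.459 0.525
outer loop
vertex -2.739 0.081 0.631
vertex -2.596 -0.445 1.286
vertex -2.169 0.29 1.227
endloop
endfacet
facet normal -0.406 0.911 0.069
outer loop
vertex -2.739 0.081 0.631
vertex -2.169 0.29 1.227
vertex -1.996 0.429 0.405
endloop
endfacet
facet normal -0.483 0.648 -0.589
outer loop
vertex -2.739 0.081 0.631
vertex -1.996 0.429 0.405
vertex -2.316 -0.219 -0.045
endloop
endfacet
facet normal -0.841 0.033 -0.541
outer loop
vertex -2.739 0.081 0.631
vertex -2.316 -0.219 -0.045
vertex -2.687 -0.759 0.499
endloop
endfacet
facet normal -0.212 0.200 0.957
outer loop
vertex -2.169 0.29 1.227
vertex -2.596 -0.445 1.286
vertex -1.764 -0.421 1.465
endloop
endfacet
facet normal -0.646 -0.680 0.346
outer loop
vertex -2.596 -0.445 1.286
vertex -2.687 -0.759 0.499
vertex -2.084 -1.069 1.015
endloop
endfacet
facet normal -0.411 -0.491 -0.768
outer loop
vertex -2.687 -0.759 0.499
vertex -2.316 -0.219 -0.045
vertex -1.911 -0.93 0.193
endloop
endfacet
facet normal 0.168 0.505 -0.847
outer loop
vertex -2.316 -0.219 -0.045
vertex -1.996 0.429 0.405
vertex -1.484 -0.195 0.134
endloop
endfacet
facet normal 0.291 0.931 0.219
outer loop
vertex -1.996 0.429 0.405
vertex -2.169 0.29 1.227
vertex -1.393 0.119 0.921
endloop
endfacet
facet normal 0.483 -0.648 0.589
outer loop
vertex -1.341 -0.721 0.789
vertex -1.764 -0.421 1.465
vertex -2.084 -1.069 1.015
endloop
endfacet
facet normal 0.406 -0.911 -0.069
outer loop
vertex -1.341 -0.721 0.789
vertex -2.084 -1.069 1.015
vertex -1.911 -0.93 0.193
endloop
endfacet
facet normal 0.717 -0.459 -0.525
outer loop
vertex -1.341 -0.721 0.789
vertex -1.911 -0.93 0.193
vertex -1.484 -0.195 0.134
endloop
endfacet
facet normal 0.985 0.084 -0.148
outer loop
vertex -1.341 -0.721 0.789
vertex -1.484 -0.195 0.134
vertex -1.393 0.119 0.921
endloop
endfacet
facet normal 0.841 -0.033 0.541
outer loop
vertex -1.341 -0.721 0.789
vertex -1.393 0.119 0.921
vertex -1.764 -0.421 1.465
endloop
endfacet
facet normal -0.168 -0.505 0.847
outer loop
vertex -2.084 -1.069 1.015
vertex -1.764 -0.421 1.465
vertex -2.596 -0.445 1.286
endloop
endfacet
facet normal -0.291 -0.931 -0.219
outer loop
vertex -1.911 -0.93 0.193
vertex -2.084 -1.069 1.015
vertex -2.687 -0.759 0.499
endloop
endfacet
facet normal 0.212 -0.200 -0.957
outer loop
vertex -1.484 -0.195 0.134
vertex -1.911 -0.93 0.193
vertex -2.316 -0.219 -0.045
endloop
endfacet
facet normal 0.646 0.680 -0.346
outer loop
vertex -1.393 0.119 0.921
vertex -1.484 -0.195 0.134
vertex -1.996 0.429 0.405
endloop
endfacet
facet normal 0.411 0.491 0.768
outer loop
vertex -1.764 -0.421 1.465
vertex -1.393 0.119 0.921
vertex -2.169 0.29 1.227
endloop
endfacet
facet normal 0.055 -0.253 -0.966
outer loop
vertex 3.609 2.449 0.05
vertex 3.121 1.905 0.165
vertex 2.885 2.579 -0.025
endloop
endfacet
facet normal 0.144 0.954 0.263
outer loop
vertex 3.609 2.449 0.05
vertex 2.885 2.579 -0.025
vertex 3.059 2.195 1.275
endloop
endfacet
facet normal 0.056 -0.253 -0.966
outer loop
vertex 2.885 2.579 -0.025
vertex 3.121 1.905 0.165
vertex 2.397 2.035 0.089
endloop
endfacet
facet normal -0.681 0.672 0.290
outer loop
vertex 2.885 2.579 -0.025
vertex 2.397 2.035 0.089
vertex 3.059 2.195 1.275
endloop
endfacet
facet normal 0.056 -0.254 -0.966
outer loop
vertex 2.397 2.035 0.089
vertex 3.121 1.905 0.165
vertex 2.633 1.36 0.28
endloop
endfacet
facet normal -0.853 -0.158 0.497
outer loop
vertex 2.397 2.035 0.089
vertex 2.633 1.36 0.28
vertex 3.059 2.195 1.275
endloop
endfacet
facet normal 0.055 -0.253 -0.966
outer loop
vertex 2.633 1.36 0.28
vertex 3.121 1.905 0.165
vertex 3.358 1.23 0.355
endloop
endfacet
facet normal -0.197 -0.708 0.678
outer loop
vertex 2.633 1.36 0.28
vertex 3.358 1.23 0.355
vertex 3.059 2.195 1.275
endloop
endfacet
facet normal 0.054 -0.253 -0.966
outer loop
vertex 3.358 1.23 0.355
vertex 3.121 1.905 0.165
vertex 3.846 1.774 0.24
endloop
endfacet
facet normal 0.628 -0.426 0.651
outer loop
vertex 3.358 1.23 0.355
vertex 3.846 1.774 0.24
vertex 3.059 2.195 1.275
endloop
endfacet
facet normal 0.054 -0.253 -0.966
outer loop
vertex 3.846 1.774 0.24
vertex 3.121 1.905 0.165
vertex 3.609 2.449 0.05
endloop
endfacet
facet normal 0.800 0.405 0.443
outer loop
vertex 3.846 1.774 0.24
vertex 3.609 2.449 0.05
vertex 3.059 2.195 1.275
endloop
endfacet
facet normal -0.480 0.716 0.507
outer loop
vertex 3.302 -2.244 3.67
vertex 3.509 -1.566 2.909
vertex 2.063 -2.607 3.009
endloop
endfacet
facet normal -0.199 -0.652 0.731
outer loop
vertex 2.591 -3.394 2.451
vertex 3.302 -2.244 3.67
vertex 2.063 -2.607 3.009
endloop
endfacet
facet normal -0.480 0.716 0.507
outer loop
vertex 2.063 -2.607 3.009
vertex 3.509 -1.566 2.909
vertex 2.27 -1.929 2.248
endloop
endfacet
facet normal -0.854 -0.250 -0.455
outer loop
vertex 2.27 -1.929 2.248
vertex 2.591 -3.394 2.451
vertex 2.063 -2.607 3.009
endloop
endfacet
facet normal 0.854 0.250 0.455
outer loop
vertex 3.302 -2.244 3.67
vertex 4.037 -2.353 2.351
vertex 3.509 -1.566 2.909
endloop
endfacet
facet normal -0.199 -0.652 0.731
outer loop
vertex 3.83 -3.031 3.112
vertex 3.302 -2.244 3.67
vertex 2.591 -3.394 2.451
endloop
endfacet
facet normal 0.854 0.250 0.455
outer loop
vertex 3.83 -3.031 3.112
vertex 4.037 -2.353 2.351
vertex 3.302 -2.244 3.67
endloop
endfacet
facet normal 0.199 0.652 -0.731
outer loop
vertex 3.509 -1.566 2.909
vertex 4.037 -2.353 2.351
vertex 2.27 -1.929 2.248
endloop
endfacet
facet normal -0.854 -0.250 -0.455
outer loop
vertex 2.798 -2.716 1.69
vertex 2.591 -3.394 2.451
vertex 2.27 -1.929 2.248
endloop
endfacet
facet normal 0.199 0.652 -0.731
outer loop
vertex 2.27 -1.929 2.248
vertex 4.037 -2.353 2.351
vertex 2.798 -2.716 1.69
endloop
endfacet
facet normal 0.480 -0.716 -0.507
outer loop
vertex 2.798 -2.716 1.69
vertex 3.83 -3.031 3.112
vertex 2.591 -3.394 2.451
endloop
endfacet
facet normal 0.480 -0.716 -0.507
outer loop
vertex 4.037 -2.353 2.351
vertex 3.83 -3.031 3.112
vertex 2.798 -2.716 1.69
endloop
endfacet

endsolid


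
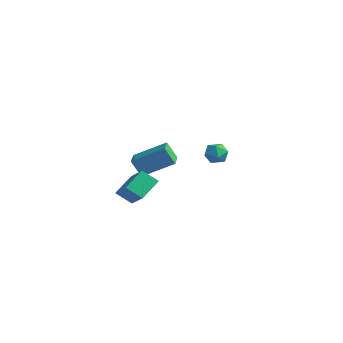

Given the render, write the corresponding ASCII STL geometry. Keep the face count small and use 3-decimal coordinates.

solid 
facet normal -0.989 -0.071 0.131
outer loop
vertex -4.286 2.689 0.462
vertex -4.204 2.832 1.158
vertex -4.304 3.365 0.693
endloop
endfacet
facet normal -0.834 0.158 -0.528
outer loop
vertex -4.286 2.689 0.462
vertex -4.304 3.365 0.693
vertex -3.954 3.201 0.091
endloop
endfacet
facet normal -0.425 -0.334 -0.841
outer loop
vertex -4.286 2.689 0.462
vertex -3.954 3.201 0.091
vertex -3.639 2.567 0.184
endloop
endfacet
facet normal -0.325 -0.867 -0.377
outer loop
vertex -4.286 2.689 0.462
vertex -3.639 2.567 0.184
vertex -3.793 2.338 0.844
endloop
endfacet
facet normal -0.674 -0.704 0.224
outer loop
vertex -4.286 2.689 0.462
vertex -3.793 2.338 0.844
vertex -4.204 2.832 1.158
endloop
endfacet
facet normal -0.454 0.757 -0.470
outer loop
vertex -3.954 3.201 0.091
vertex -4.304 3.365 0.693
vertex -3.667 3.662 0.556
endloop
endfacet
facet normal -0.701 0.389 0.597
outer loop
vertex -4.304 3.365 0.693
vertex -4.204 2.832 1.158
vertex -3.821 3.433 1.216
endloop
endfacet
facet normal -0.192 -0.635 0.748
outer loop
vertex -4.204 2.832 1.158
vertex -3.793 2.338 0.844
vertex -3.506 2.799 1.309
endloop
endfacet
facet normal 0.371 -0.901 -0.226
outer loop
vertex -3.793 2.338 0.844
vertex -3.639 2.567 0.184
vertex -3.156 2.635 0.707
endloop
endfacet
facet normal 0.210 -0.039 -0.977
outer loop
vertex -3.639 2.567 0.184
vertex -3.954 3.201 0.091
vertex -3.256 3.168 0.242
endloop
endfacet
facet normal 0.325 0.867 0.377
outer loop
vertex -3.174 3.311 0.938
vertex -3.667 3.662 0.556
vertex -3.821 3.433 1.216
endloop
endfacet
facet normal 0.425 0.334 0.841
outer loop
vertex -3.174 3.311 0.938
vertex -3.821 3.433 1.216
vertex -3.506 2.799 1.309
endloop
endfacet
facet normal 0.834 -0.158 0.528
outer loop
vertex -3.174 3.311 0.938
vertex -3.506 2.799 1.309
vertex -3.156 2.635 0.707
endloop
endfacet
facet normal 0.989 0.071 -0.131
outer loop
vertex -3.174 3.311 0.938
vertex -3.156 2.635 0.707
vertex -3.256 3.168 0.242
endloop
endfacet
facet normal 0.674 0.704 -0.224
outer loop
vertex -3.174 3.311 0.938
vertex -3.256 3.168 0.242
vertex -3.667 3.662 0.556
endloop
endfacet
facet normal -0.371 0.901 0.226
outer loop
vertex -3.821 3.433 1.216
vertex -3.667 3.662 0.556
vertex -4.304 3.365 0.693
endloop
endfacet
facet normal -0.210 0.039 0.977
outer loop
vertex -3.506 2.799 1.309
vertex -3.821 3.433 1.216
vertex -4.204 2.832 1.158
endloop
endfacet
facet normal 0.454 -0.757 0.470
outer loop
vertex -3.156 2.635 0.707
vertex -3.506 2.799 1.309
vertex -3.793 2.338 0.844
endloop
endfacet
facet normal 0.701 -0.389 -0.597
outer loop
vertex -3.256 3.168 0.242
vertex -3.156 2.635 0.707
vertex -3.639 2.567 0.184
endloop
endfacet
facet normal 0.192 0.635 -0.748
outer loop
vertex -3.667 3.662 0.556
vertex -3.256 3.168 0.242
vertex -3.954 3.201 0.091
endloop
endfacet
facet normal -0.797 0.255 -0.548
outer loop
vertex -2.899 -2.903 0.984
vertex -2.304 -2.371 0.366
vertex -2.722 -3.981 0.226
endloop
endfacet
facet normal -0.589 -0.527 0.612
outer loop
vertex -1.256 -4.449 1.234
vertex -2.899 -2.903 0.984
vertex -2.722 -3.981 0.226
endloop
endfacet
facet normal -0.797 0.255 -0.548
outer loop
vertex -2.722 -3.981 0.226
vertex -2.304 -2.371 0.366
vertex -2.127 -3.449 -0.392
endloop
endfacet
facet normal 0.133 -0.811 -0.570
outer loop
vertex -2.127 -3.449 -0.392
vertex -1.256 -4.449 1.234
vertex -2.722 -3.981 0.226
endloop
endfacet
facet normal -0.133 0.811 0.570
outer loop
vertex -2.899 -2.903 0.984
vertex -0.838 -2.839 1.374
vertex -2.304 -2.371 0.366
endloop
endfacet
facet normal -0.589 -0.527 0.612
outer loop
vertex -1.433 -3.371 1.992
vertex -2.899 -2.903 0.984
vertex -1.256 -4.449 1.234
endloop
endfacet
facet normal -0.133 0.811 0.570
outer loop
vertex -1.433 -3.371 1.992
vertex -0.838 -2.839 1.374
vertex -2.899 -2.903 0.984
endloop
endfacet
facet normal 0.589 0.527 -0.612
outer loop
vertex -2.304 -2.371 0.366
vertex -0.838 -2.839 1.374
vertex -2.127 -3.449 -0.392
endloop
endfacet
facet normal 0.133 -0.811 -0.570
outer loop
vertex -0.661 -3.917 0.616
vertex -1.256 -4.449 1.234
vertex -2.127 -3.449 -0.392
endloop
endfacet
facet normal 0.589 0.527 -0.612
outer loop
vertex -2.127 -3.449 -0.392
vertex -0.838 -2.839 1.374
vertex -0.661 -3.917 0.616
endloop
endfacet
facet normal 0.797 -0.255 0.548
outer loop
vertex -0.661 -3.917 0.616
vertex -1.433 -3.371 1.992
vertex -1.256 -4.449 1.234
endloop
endfacet
facet normal 0.797 -0.255 0.548
outer loop
vertex -0.838 -2.839 1.374
vertex -1.433 -3.371 1.992
vertex -0.661 -3.917 0.616
endloop
endfacet
facet normal -0.558 -0.681 -0.474
outer loop
vertex -3.685 -2.345 1.567
vertex -4.645 -1.465 1.434
vertex -3.262 -2.028 0.614
endloop
endfacet
facet normal 0.733 -0.672 0.102
outer loop
vertex -2.235 -0.775 1.486
vertex -3.685 -2.345 1.567
vertex -3.262 -2.028 0.614
endloop
endfacet
facet normal -0.558 -0.681 -0.474
outer loop
vertex -3.262 -2.028 0.614
vertex -4.645 -1.465 1.434
vertex -4.222 -1.148 0.48
endloop
endfacet
facet normal 0.388 0.290 -0.875
outer loop
vertex -4.222 -1.148 0.48
vertex -2.235 -0.775 1.486
vertex -3.262 -2.028 0.614
endloop
endfacet
facet normal -0.388 -0.291 0.875
outer loop
vertex -3.685 -2.345 1.567
vertex -3.618 -0.212 2.306
vertex -4.645 -1.465 1.434
endloop
endfacet
facet normal 0.733 -0.672 0.102
outer loop
vertex -2.658 -1.092 2.44
vertex -3.685 -2.345 1.567
vertex -2.235 -0.775 1.486
endloop
endfacet
facet normal -0.389 -0.291 0.874
outer loop
vertex -2.658 -1.092 2.44
vertex -3.618 -0.212 2.306
vertex -3.685 -2.345 1.567
endloop
endfacet
facet normal -0.733 0.672 -0.102
outer loop
vertex -4.645 -1.465 1.434
vertex -3.618 -0.212 2.306
vertex -4.222 -1.148 0.48
endloop
endfacet
facet normal 0.388 0.291 -0.874
outer loop
vertex -3.195 0.105 1.353
vertex -2.235 -0.775 1.486
vertex -4.222 -1.148 0.48
endloop
endfacet
facet normal -0.733 0.672 -0.102
outer loop
vertex -4.222 -1.148 0.48
vertex -3.618 -0.212 2.306
vertex -3.195 0.105 1.353
endloop
endfacet
facet normal 0.558 0.681 0.474
outer loop
vertex -3.195 0.105 1.353
vertex -2.658 -1.092 2.44
vertex -2.235 -0.775 1.486
endloop
endfacet
facet normal 0.558 0.681 0.474
outer loop
vertex -3.618 -0.212 2.306
vertex -2.658 -1.092 2.44
vertex -3.195 0.105 1.353
endloop
endfacet

endsolid


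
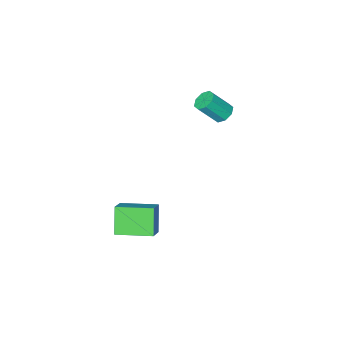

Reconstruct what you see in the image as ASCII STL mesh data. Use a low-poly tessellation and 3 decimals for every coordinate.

solid 
facet normal -0.574 0.318 -0.755
outer loop
vertex -2.862 -3.131 3.015
vertex -3.228 -2.92 3.382
vertex -2.774 -2.725 3.119
endloop
endfacet
facet normal 0.793 -0.016 -0.609
outer loop
vertex -2.862 -3.131 3.015
vertex -2.774 -2.725 3.119
vertex -2.106 -3.552 4.011
endloop
endfacet
facet normal 0.792 -0.018 -0.610
outer loop
vertex -2.106 -3.552 4.011
vertex -2.774 -2.725 3.119
vertex -2.017 -3.146 4.115
endloop
endfacet
facet normal 0.573 -0.319 0.755
outer loop
vertex -2.106 -3.552 4.011
vertex -2.017 -3.146 4.115
vertex -2.472 -3.34 4.378
endloop
endfacet
facet normal -0.574 0.317 -0.755
outer loop
vertex -2.774 -2.725 3.119
vertex -3.228 -2.92 3.382
vertex -2.952 -2.433 3.377
endloop
endfacet
facet normal 0.706 0.659 -0.258
outer loop
vertex -2.774 -2.725 3.119
vertex -2.952 -2.433 3.377
vertex -2.017 -3.146 4.115
endloop
endfacet
facet normal 0.707 0.658 -0.259
outer loop
vertex -2.017 -3.146 4.115
vertex -2.952 -2.433 3.377
vertex -2.195 -2.853 4.374
endloop
endfacet
facet normal 0.573 -0.320 0.755
outer loop
vertex -2.017 -3.146 4.115
vertex -2.195 -2.853 4.374
vertex -2.472 -3.34 4.378
endloop
endfacet
facet normal -0.574 0.318 -0.754
outer loop
vertex -2.952 -2.433 3.377
vertex -3.228 -2.92 3.382
vertex -3.291 -2.426 3.638
endloop
endfacet
facet normal 0.206 0.948 0.243
outer loop
vertex -2.952 -2.433 3.377
vertex -3.291 -2.426 3.638
vertex -2.195 -2.853 4.374
endloop
endfacet
facet normal 0.206 0.948 0.243
outer loop
vertex -2.195 -2.853 4.374
vertex -3.291 -2.426 3.638
vertex -2.535 -2.846 4.635
endloop
endfacet
facet normal 0.573 -0.320 0.755
outer loop
vertex -2.195 -2.853 4.374
vertex -2.535 -2.846 4.635
vertex -2.472 -3.34 4.378
endloop
endfacet
facet normal -0.573 0.318 -0.755
outer loop
vertex -3.291 -2.426 3.638
vertex -3.228 -2.92 3.382
vertex -3.594 -2.708 3.749
endloop
endfacet
facet normal -0.415 0.682 0.602
outer loop
vertex -3.291 -2.426 3.638
vertex -3.594 -2.708 3.749
vertex -2.535 -2.846 4.635
endloop
endfacet
facet normal -0.416 0.680 0.603
outer loop
vertex -2.535 -2.846 4.635
vertex -3.594 -2.708 3.749
vertex -2.838 -3.129 4.745
endloop
endfacet
facet normal 0.573 -0.320 0.755
outer loop
vertex -2.535 -2.846 4.635
vertex -2.838 -3.129 4.745
vertex -2.472 -3.34 4.378
endloop
endfacet
facet normal -0.573 0.319 -0.755
outer loop
vertex -3.594 -2.708 3.749
vertex -3.228 -2.92 3.382
vertex -3.683 -3.114 3.645
endloop
endfacet
facet normal -0.793 0.018 0.609
outer loop
vertex -3.594 -2.708 3.749
vertex -3.683 -3.114 3.645
vertex -2.838 -3.129 4.745
endloop
endfacet
facet normal -0.793 0.016 0.609
outer loop
vertex -2.838 -3.129 4.745
vertex -3.683 -3.114 3.645
vertex -2.926 -3.535 4.641
endloop
endfacet
facet normal 0.574 -0.318 0.755
outer loop
vertex -2.838 -3.129 4.745
vertex -2.926 -3.535 4.641
vertex -2.472 -3.34 4.378
endloop
endfacet
facet normal -0.573 0.320 -0.755
outer loop
vertex -3.683 -3.114 3.645
vertex -3.228 -2.92 3.382
vertex -3.505 -3.407 3.386
endloop
endfacet
facet normal -0.707 -0.658 0.259
outer loop
vertex -3.683 -3.114 3.645
vertex -3.505 -3.407 3.386
vertex -2.926 -3.535 4.641
endloop
endfacet
facet normal -0.706 -0.659 0.259
outer loop
vertex -2.926 -3.535 4.641
vertex -3.505 -3.407 3.386
vertex -2.748 -3.827 4.383
endloop
endfacet
facet normal 0.574 -0.317 0.755
outer loop
vertex -2.926 -3.535 4.641
vertex -2.748 -3.827 4.383
vertex -2.472 -3.34 4.378
endloop
endfacet
facet normal -0.573 0.320 -0.755
outer loop
vertex -3.505 -3.407 3.386
vertex -3.228 -2.92 3.382
vertex -3.165 -3.414 3.125
endloop
endfacet
facet normal -0.206 -0.948 -0.243
outer loop
vertex -3.505 -3.407 3.386
vertex -3.165 -3.414 3.125
vertex -2.748 -3.827 4.383
endloop
endfacet
facet normal -0.206 -0.948 -0.243
outer loop
vertex -2.748 -3.827 4.383
vertex -3.165 -3.414 3.125
vertex -2.409 -3.834 4.122
endloop
endfacet
facet normal 0.574 -0.318 0.754
outer loop
vertex -2.748 -3.827 4.383
vertex -2.409 -3.834 4.122
vertex -2.472 -3.34 4.378
endloop
endfacet
facet normal -0.573 0.320 -0.755
outer loop
vertex -3.165 -3.414 3.125
vertex -3.228 -2.92 3.382
vertex -2.862 -3.131 3.015
endloop
endfacet
facet normal 0.417 -0.680 -0.603
outer loop
vertex -3.165 -3.414 3.125
vertex -2.862 -3.131 3.015
vertex -2.409 -3.834 4.122
endloop
endfacet
facet normal 0.414 -0.682 -0.603
outer loop
vertex -2.409 -3.834 4.122
vertex -2.862 -3.131 3.015
vertex -2.106 -3.552 4.011
endloop
endfacet
facet normal 0.573 -0.318 0.755
outer loop
vertex -2.409 -3.834 4.122
vertex -2.106 -3.552 4.011
vertex -2.472 -3.34 4.378
endloop
endfacet
facet normal -0.342 -0.438 0.831
outer loop
vertex 2.985 -2.377 0.749
vertex 1.827 -1.17 0.909
vertex 2.314 -2.944 0.174
endloop
endfacet
facet normal 0.689 -0.718 -0.096
outer loop
vertex 2.793 -2.33 -0.989
vertex 2.985 -2.377 0.749
vertex 2.314 -2.944 0.174
endloop
endfacet
facet normal -0.342 -0.438 0.831
outer loop
vertex 2.314 -2.944 0.174
vertex 1.827 -1.17 0.909
vertex 1.156 -1.737 0.334
endloop
endfacet
facet normal -0.639 -0.540 -0.548
outer loop
vertex 1.156 -1.737 0.334
vertex 2.793 -2.33 -0.989
vertex 2.314 -2.944 0.174
endloop
endfacet
facet normal 0.639 0.540 0.548
outer loop
vertex 2.985 -2.377 0.749
vertex 2.306 -0.556 -0.254
vertex 1.827 -1.17 0.909
endloop
endfacet
facet normal 0.689 -0.718 -0.096
outer loop
vertex 3.464 -1.763 -0.414
vertex 2.985 -2.377 0.749
vertex 2.793 -2.33 -0.989
endloop
endfacet
facet normal 0.639 0.540 0.548
outer loop
vertex 3.464 -1.763 -0.414
vertex 2.306 -0.556 -0.254
vertex 2.985 -2.377 0.749
endloop
endfacet
facet normal -0.689 0.718 0.096
outer loop
vertex 1.827 -1.17 0.909
vertex 2.306 -0.556 -0.254
vertex 1.156 -1.737 0.334
endloop
endfacet
facet normal -0.639 -0.540 -0.548
outer loop
vertex 1.635 -1.123 -0.829
vertex 2.793 -2.33 -0.989
vertex 1.156 -1.737 0.334
endloop
endfacet
facet normal -0.689 0.718 0.096
outer loop
vertex 1.156 -1.737 0.334
vertex 2.306 -0.556 -0.254
vertex 1.635 -1.123 -0.829
endloop
endfacet
facet normal 0.342 0.438 -0.831
outer loop
vertex 1.635 -1.123 -0.829
vertex 3.464 -1.763 -0.414
vertex 2.793 -2.33 -0.989
endloop
endfacet
facet normal 0.342 0.438 -0.831
outer loop
vertex 2.306 -0.556 -0.254
vertex 3.464 -1.763 -0.414
vertex 1.635 -1.123 -0.829
endloop
endfacet

endsolid


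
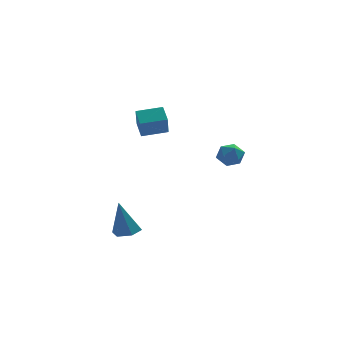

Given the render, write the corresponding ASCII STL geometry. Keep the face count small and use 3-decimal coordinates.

solid 
facet normal -0.991 -0.030 -0.132
outer loop
vertex -0.942 1.78 3.52
vertex -1.028 2.658 3.969
vertex -0.82 2.323 2.48
endloop
endfacet
facet normal 0.087 -0.887 -0.453
outer loop
vertex 0.468 2.362 2.651
vertex -0.942 1.78 3.52
vertex -0.82 2.323 2.48
endloop
endfacet
facet normal -0.991 -0.030 -0.132
outer loop
vertex -0.82 2.323 2.48
vertex -1.028 2.658 3.969
vertex -0.906 3.202 2.929
endloop
endfacet
facet normal 0.103 0.460 -0.882
outer loop
vertex -0.906 3.202 2.929
vertex 0.468 2.362 2.651
vertex -0.82 2.323 2.48
endloop
endfacet
facet normal -0.103 -0.461 0.881
outer loop
vertex -0.942 1.78 3.52
vertex 0.26 2.697 4.14
vertex -1.028 2.658 3.969
endloop
endfacet
facet normal 0.086 -0.887 -0.454
outer loop
vertex 0.346 1.818 3.691
vertex -0.942 1.78 3.52
vertex 0.468 2.362 2.651
endloop
endfacet
facet normal -0.103 -0.460 0.882
outer loop
vertex 0.346 1.818 3.691
vertex 0.26 2.697 4.14
vertex -0.942 1.78 3.52
endloop
endfacet
facet normal -0.087 0.887 0.454
outer loop
vertex -1.028 2.658 3.969
vertex 0.26 2.697 4.14
vertex -0.906 3.202 2.929
endloop
endfacet
facet normal 0.103 0.461 -0.881
outer loop
vertex 0.382 3.24 3.1
vertex 0.468 2.362 2.651
vertex -0.906 3.202 2.929
endloop
endfacet
facet normal -0.086 0.887 0.453
outer loop
vertex -0.906 3.202 2.929
vertex 0.26 2.697 4.14
vertex 0.382 3.24 3.1
endloop
endfacet
facet normal 0.991 0.030 0.132
outer loop
vertex 0.382 3.24 3.1
vertex 0.346 1.818 3.691
vertex 0.468 2.362 2.651
endloop
endfacet
facet normal 0.991 0.030 0.132
outer loop
vertex 0.26 2.697 4.14
vertex 0.346 1.818 3.691
vertex 0.382 3.24 3.1
endloop
endfacet
facet normal 0.198 -0.049 -0.979
outer loop
vertex -1.666 -3.876 -0.506
vertex -2.287 -3.664 -0.642
vertex -1.79 -3.22 -0.564
endloop
endfacet
facet normal 0.853 0.204 0.481
outer loop
vertex -1.666 -3.876 -0.506
vertex -1.79 -3.22 -0.564
vertex -2.633 -3.576 1.082
endloop
endfacet
facet normal 0.198 -0.049 -0.979
outer loop
vertex -1.79 -3.22 -0.564
vertex -2.287 -3.664 -0.642
vertex -2.411 -3.008 -0.7
endloop
endfacet
facet normal 0.242 0.915 0.322
outer loop
vertex -1.79 -3.22 -0.564
vertex -2.411 -3.008 -0.7
vertex -2.633 -3.576 1.082
endloop
endfacet
facet normal 0.196 -0.049 -0.979
outer loop
vertex -2.411 -3.008 -0.7
vertex -2.287 -3.664 -0.642
vertex -2.907 -3.451 -0.777
endloop
endfacet
facet normal -0.671 0.726 0.148
outer loop
vertex -2.411 -3.008 -0.7
vertex -2.907 -3.451 -0.777
vertex -2.633 -3.576 1.082
endloop
endfacet
facet normal 0.196 -0.049 -0.979
outer loop
vertex -2.907 -3.451 -0.777
vertex -2.287 -3.664 -0.642
vertex -2.783 -4.107 -0.719
endloop
endfacet
facet normal -0.976 -0.173 0.132
outer loop
vertex -2.907 -3.451 -0.777
vertex -2.783 -4.107 -0.719
vertex -2.633 -3.576 1.082
endloop
endfacet
facet normal 0.197 -0.051 -0.979
outer loop
vertex -2.783 -4.107 -0.719
vertex -2.287 -3.664 -0.642
vertex -2.162 -4.319 -0.583
endloop
endfacet
facet normal -0.366 -0.884 0.291
outer loop
vertex -2.783 -4.107 -0.719
vertex -2.162 -4.319 -0.583
vertex -2.633 -3.576 1.082
endloop
endfacet
facet normal 0.197 -0.051 -0.979
outer loop
vertex -2.162 -4.319 -0.583
vertex -2.287 -3.664 -0.642
vertex -1.666 -3.876 -0.506
endloop
endfacet
facet normal 0.548 -0.695 0.465
outer loop
vertex -2.162 -4.319 -0.583
vertex -1.666 -3.876 -0.506
vertex -2.633 -3.576 1.082
endloop
endfacet
facet normal -0.640 0.645 -0.418
outer loop
vertex 2.847 0.461 1.381
vertex 2.324 0.215 1.802
vertex 2.731 0.76 2.02
endloop
endfacet
facet normal 0.024 0.907 -0.420
outer loop
vertex 2.847 0.461 1.381
vertex 2.731 0.76 2.02
vertex 3.4 0.639 1.797
endloop
endfacet
facet normal 0.440 0.450 -0.777
outer loop
vertex 2.847 0.461 1.381
vertex 3.4 0.639 1.797
vertex 3.406 0.019 1.441
endloop
endfacet
facet normal 0.032 -0.095 -0.995
outer loop
vertex 2.847 0.461 1.381
vertex 3.406 0.019 1.441
vertex 2.741 -0.243 1.445
endloop
endfacet
facet normal -0.634 0.025 -0.773
outer loop
vertex 2.847 0.461 1.381
vertex 2.741 -0.243 1.445
vertex 2.324 0.215 1.802
endloop
endfacet
facet normal 0.254 0.933 0.255
outer loop
vertex 3.4 0.639 1.797
vertex 2.731 0.76 2.02
vertex 3.219 0.503 2.475
endloop
endfacet
facet normal -0.821 0.509 0.259
outer loop
vertex 2.731 0.76 2.02
vertex 2.324 0.215 1.802
vertex 2.554 0.241 2.479
endloop
endfacet
facet normal -0.811 -0.493 -0.315
outer loop
vertex 2.324 0.215 1.802
vertex 2.741 -0.243 1.445
vertex 2.56 -0.379 2.123
endloop
endfacet
facet normal 0.267 -0.688 -0.675
outer loop
vertex 2.741 -0.243 1.445
vertex 3.406 0.019 1.441
vertex 3.229 -0.5 1.9
endloop
endfacet
facet normal 0.927 0.194 -0.322
outer loop
vertex 3.406 0.019 1.441
vertex 3.4 0.639 1.797
vertex 3.636 0.045 2.118
endloop
endfacet
facet normal -0.032 0.095 0.995
outer loop
vertex 3.113 -0.201 2.539
vertex 3.219 0.503 2.475
vertex 2.554 0.241 2.479
endloop
endfacet
facet normal -0.440 -0.450 0.777
outer loop
vertex 3.113 -0.201 2.539
vertex 2.554 0.241 2.479
vertex 2.56 -0.379 2.123
endloop
endfacet
facet normal -0.024 -0.907 0.420
outer loop
vertex 3.113 -0.201 2.539
vertex 2.56 -0.379 2.123
vertex 3.229 -0.5 1.9
endloop
endfacet
facet normal 0.640 -0.645 0.418
outer loop
vertex 3.113 -0.201 2.539
vertex 3.229 -0.5 1.9
vertex 3.636 0.045 2.118
endloop
endfacet
facet normal 0.634 -0.025 0.773
outer loop
vertex 3.113 -0.201 2.539
vertex 3.636 0.045 2.118
vertex 3.219 0.503 2.475
endloop
endfacet
facet normal -0.267 0.688 0.675
outer loop
vertex 2.554 0.241 2.479
vertex 3.219 0.503 2.475
vertex 2.731 0.76 2.02
endloop
endfacet
facet normal -0.927 -0.194 0.322
outer loop
vertex 2.56 -0.379 2.123
vertex 2.554 0.241 2.479
vertex 2.324 0.215 1.802
endloop
endfacet
facet normal -0.254 -0.933 -0.255
outer loop
vertex 3.229 -0.5 1.9
vertex 2.56 -0.379 2.123
vertex 2.741 -0.243 1.445
endloop
endfacet
facet normal 0.821 -0.509 -0.259
outer loop
vertex 3.636 0.045 2.118
vertex 3.229 -0.5 1.9
vertex 3.406 0.019 1.441
endloop
endfacet
facet normal 0.811 0.493 0.315
outer loop
vertex 3.219 0.503 2.475
vertex 3.636 0.045 2.118
vertex 3.4 0.639 1.797
endloop
endfacet

endsolid
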